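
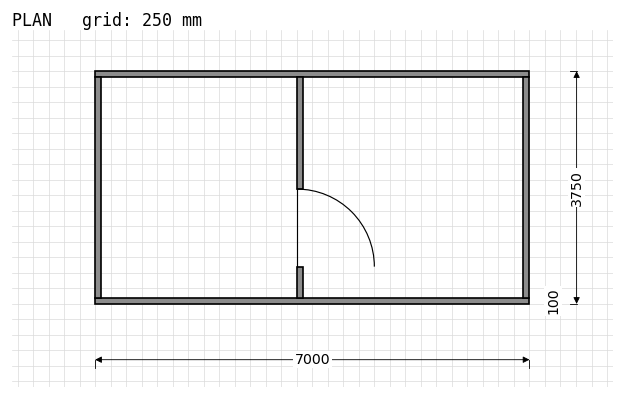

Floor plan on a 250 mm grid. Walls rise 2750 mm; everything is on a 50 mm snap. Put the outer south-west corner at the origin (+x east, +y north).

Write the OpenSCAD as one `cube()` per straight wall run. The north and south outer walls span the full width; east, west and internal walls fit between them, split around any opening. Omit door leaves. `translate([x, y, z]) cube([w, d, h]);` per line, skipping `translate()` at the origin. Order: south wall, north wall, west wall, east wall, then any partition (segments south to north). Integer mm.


cube([7000, 100, 2750]);
translate([0, 3650, 0]) cube([7000, 100, 2750]);
translate([0, 100, 0]) cube([100, 3550, 2750]);
translate([6900, 100, 0]) cube([100, 3550, 2750]);
translate([3250, 100, 0]) cube([100, 500, 2750]);
translate([3250, 1850, 0]) cube([100, 1800, 2750]);


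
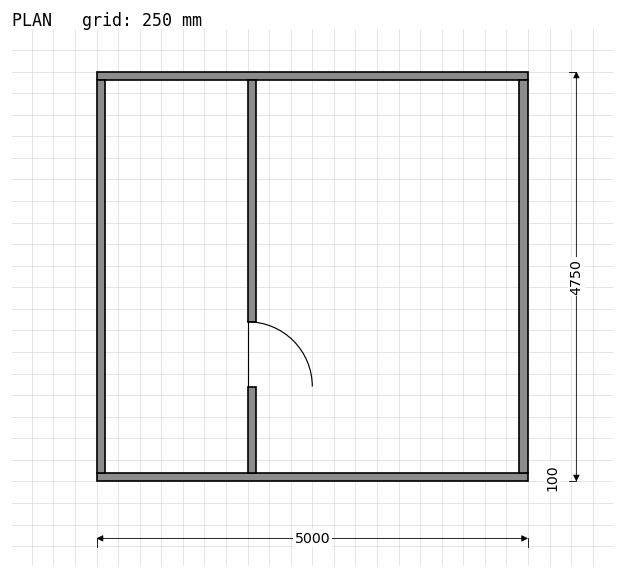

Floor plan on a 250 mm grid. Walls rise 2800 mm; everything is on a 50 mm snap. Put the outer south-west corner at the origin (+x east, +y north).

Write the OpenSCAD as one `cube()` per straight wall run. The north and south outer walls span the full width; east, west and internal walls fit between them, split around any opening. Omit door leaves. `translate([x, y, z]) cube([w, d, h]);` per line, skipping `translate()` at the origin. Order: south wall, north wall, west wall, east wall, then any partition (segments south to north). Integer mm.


cube([5000, 100, 2800]);
translate([0, 4650, 0]) cube([5000, 100, 2800]);
translate([0, 100, 0]) cube([100, 4550, 2800]);
translate([4900, 100, 0]) cube([100, 4550, 2800]);
translate([1750, 100, 0]) cube([100, 1000, 2800]);
translate([1750, 1850, 0]) cube([100, 2800, 2800]);


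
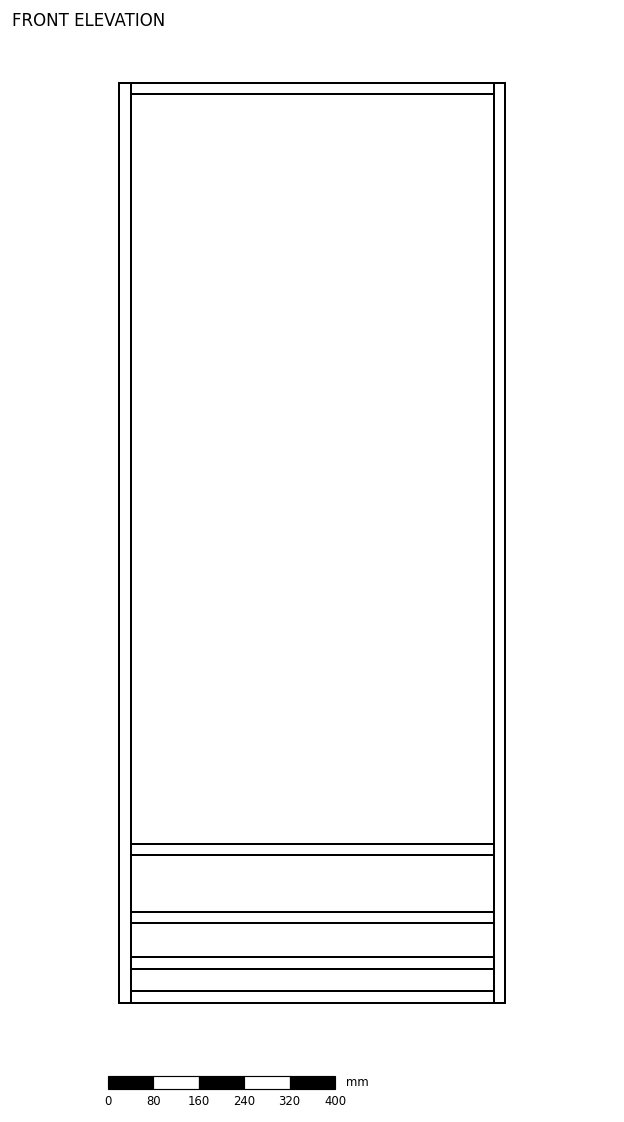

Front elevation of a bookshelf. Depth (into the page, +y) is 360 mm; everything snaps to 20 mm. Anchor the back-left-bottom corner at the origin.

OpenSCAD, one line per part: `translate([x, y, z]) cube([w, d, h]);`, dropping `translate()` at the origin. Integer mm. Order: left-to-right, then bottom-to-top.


cube([20, 360, 1620]);
translate([20, 0, 0]) cube([640, 360, 20]);
translate([20, 0, 60]) cube([640, 360, 20]);
translate([20, 0, 140]) cube([640, 360, 20]);
translate([20, 0, 260]) cube([640, 360, 20]);
translate([20, 0, 1600]) cube([640, 360, 20]);
translate([660, 0, 0]) cube([20, 360, 1620]);


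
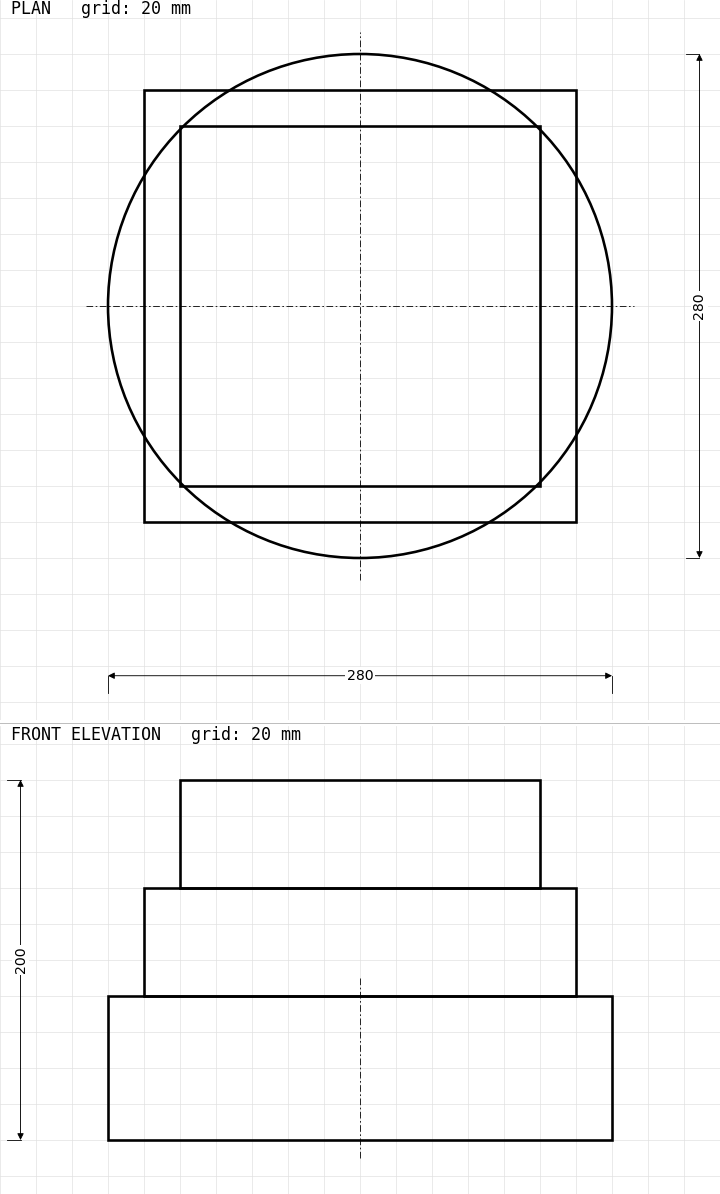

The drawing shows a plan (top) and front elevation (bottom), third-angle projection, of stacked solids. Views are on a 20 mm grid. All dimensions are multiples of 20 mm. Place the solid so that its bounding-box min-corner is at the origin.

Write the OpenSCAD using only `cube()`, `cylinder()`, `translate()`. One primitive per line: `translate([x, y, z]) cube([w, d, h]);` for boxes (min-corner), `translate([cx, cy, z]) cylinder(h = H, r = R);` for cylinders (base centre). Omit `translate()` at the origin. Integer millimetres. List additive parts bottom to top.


translate([140, 140, 0]) cylinder(h = 80, r = 140);
translate([20, 20, 80]) cube([240, 240, 60]);
translate([40, 40, 140]) cube([200, 200, 60]);


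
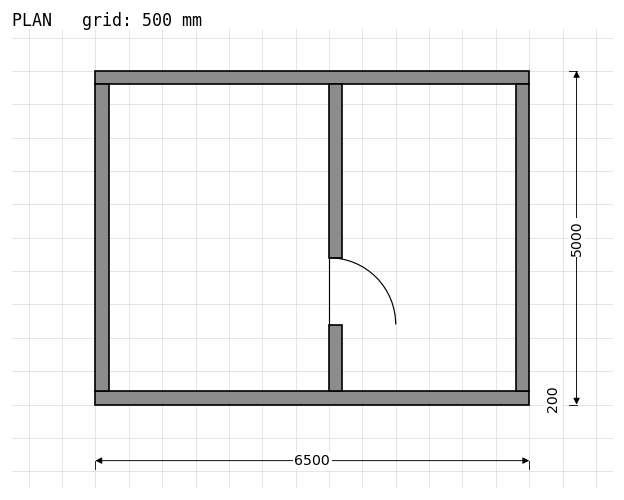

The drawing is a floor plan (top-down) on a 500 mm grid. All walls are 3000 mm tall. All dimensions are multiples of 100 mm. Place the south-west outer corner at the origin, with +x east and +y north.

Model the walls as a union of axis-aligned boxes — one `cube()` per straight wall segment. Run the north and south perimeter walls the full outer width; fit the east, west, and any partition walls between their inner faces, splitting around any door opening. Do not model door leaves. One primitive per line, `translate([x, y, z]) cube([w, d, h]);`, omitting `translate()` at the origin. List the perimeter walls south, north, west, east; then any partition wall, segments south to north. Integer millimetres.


cube([6500, 200, 3000]);
translate([0, 4800, 0]) cube([6500, 200, 3000]);
translate([0, 200, 0]) cube([200, 4600, 3000]);
translate([6300, 200, 0]) cube([200, 4600, 3000]);
translate([3500, 200, 0]) cube([200, 1000, 3000]);
translate([3500, 2200, 0]) cube([200, 2600, 3000]);


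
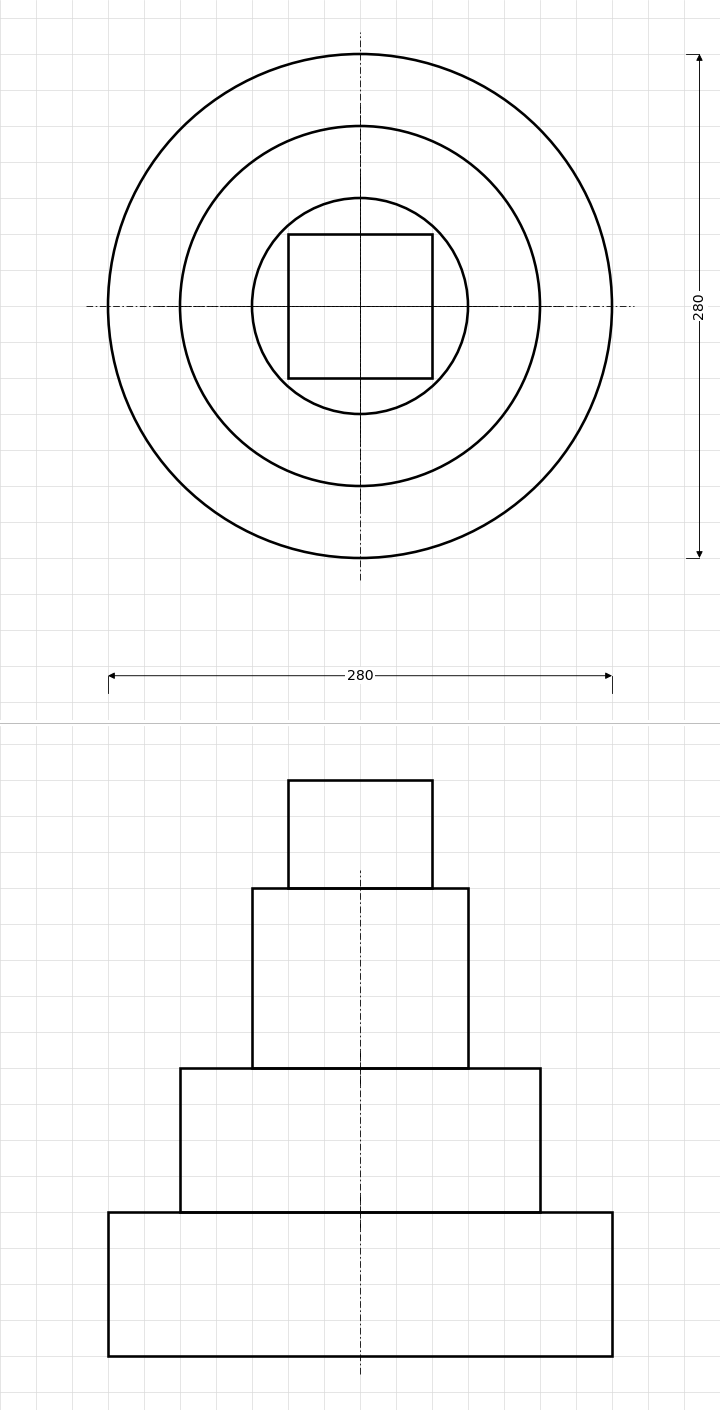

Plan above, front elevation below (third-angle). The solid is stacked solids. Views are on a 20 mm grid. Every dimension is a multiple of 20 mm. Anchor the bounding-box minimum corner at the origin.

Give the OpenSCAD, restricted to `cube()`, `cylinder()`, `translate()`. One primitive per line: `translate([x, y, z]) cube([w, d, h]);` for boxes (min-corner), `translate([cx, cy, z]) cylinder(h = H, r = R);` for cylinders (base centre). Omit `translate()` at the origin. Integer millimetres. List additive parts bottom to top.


translate([140, 140, 0]) cylinder(h = 80, r = 140);
translate([140, 140, 80]) cylinder(h = 80, r = 100);
translate([140, 140, 160]) cylinder(h = 100, r = 60);
translate([100, 100, 260]) cube([80, 80, 60]);


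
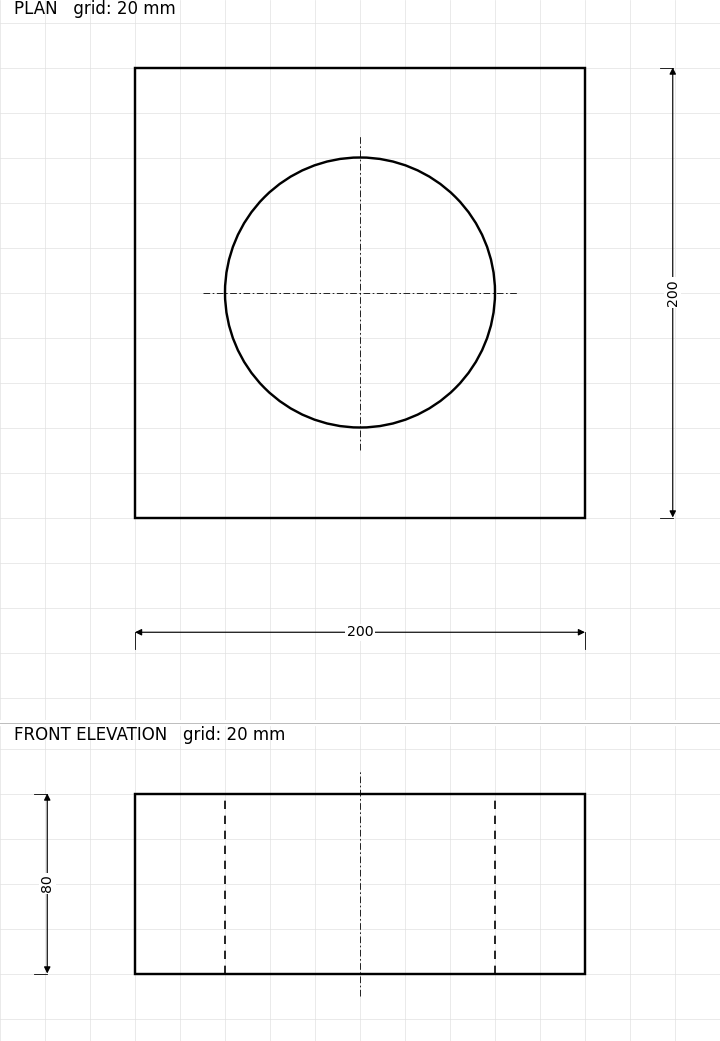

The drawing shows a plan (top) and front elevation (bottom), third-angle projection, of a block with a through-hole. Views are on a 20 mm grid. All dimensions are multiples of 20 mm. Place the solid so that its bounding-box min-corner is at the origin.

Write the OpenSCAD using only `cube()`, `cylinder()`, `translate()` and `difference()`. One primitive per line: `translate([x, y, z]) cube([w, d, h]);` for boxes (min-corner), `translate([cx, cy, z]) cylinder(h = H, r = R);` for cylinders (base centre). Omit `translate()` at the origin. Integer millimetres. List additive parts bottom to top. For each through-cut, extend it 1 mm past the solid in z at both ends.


difference() {
  cube([200, 200, 80]);
  translate([100, 100, -1]) cylinder(h = 82, r = 60);
}


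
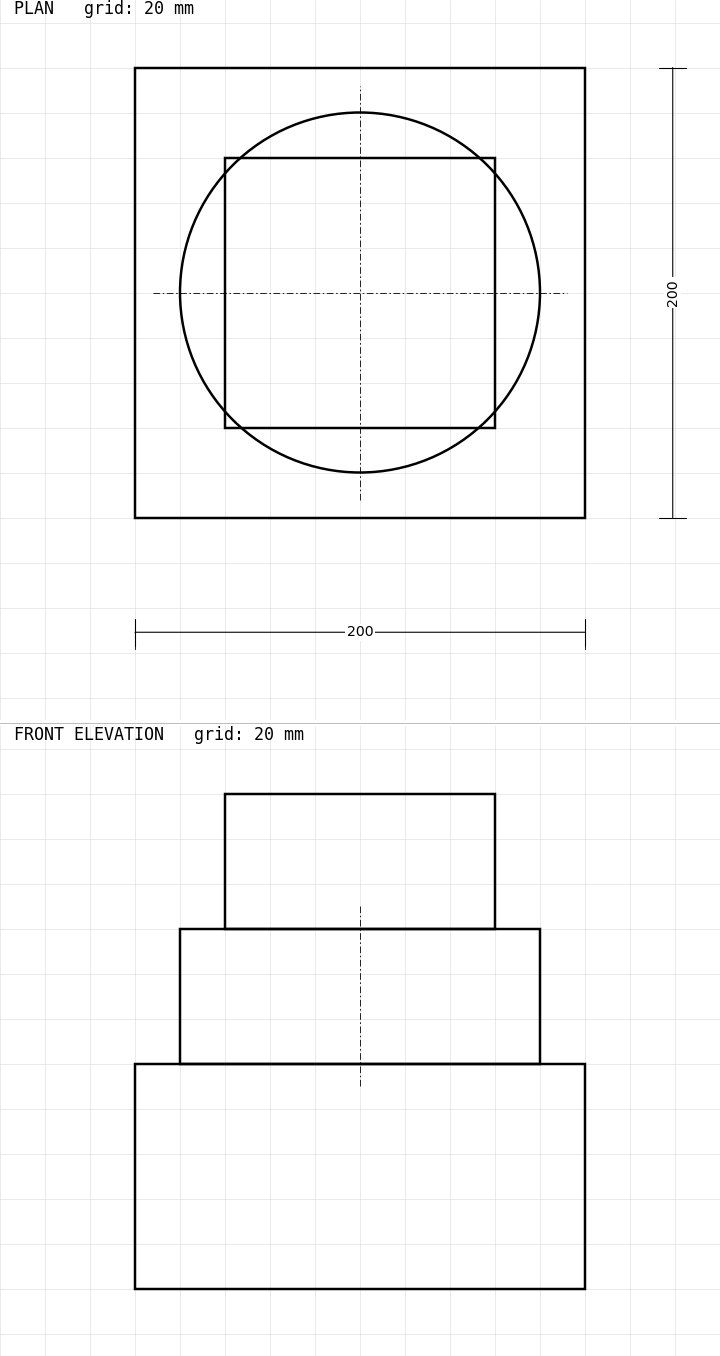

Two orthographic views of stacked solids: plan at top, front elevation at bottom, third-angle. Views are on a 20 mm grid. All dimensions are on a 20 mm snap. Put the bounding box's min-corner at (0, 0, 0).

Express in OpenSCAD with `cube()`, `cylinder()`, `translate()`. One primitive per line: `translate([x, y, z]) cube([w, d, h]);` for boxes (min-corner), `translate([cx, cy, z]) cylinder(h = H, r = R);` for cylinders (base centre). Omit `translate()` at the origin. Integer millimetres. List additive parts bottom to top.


cube([200, 200, 100]);
translate([100, 100, 100]) cylinder(h = 60, r = 80);
translate([40, 40, 160]) cube([120, 120, 60]);


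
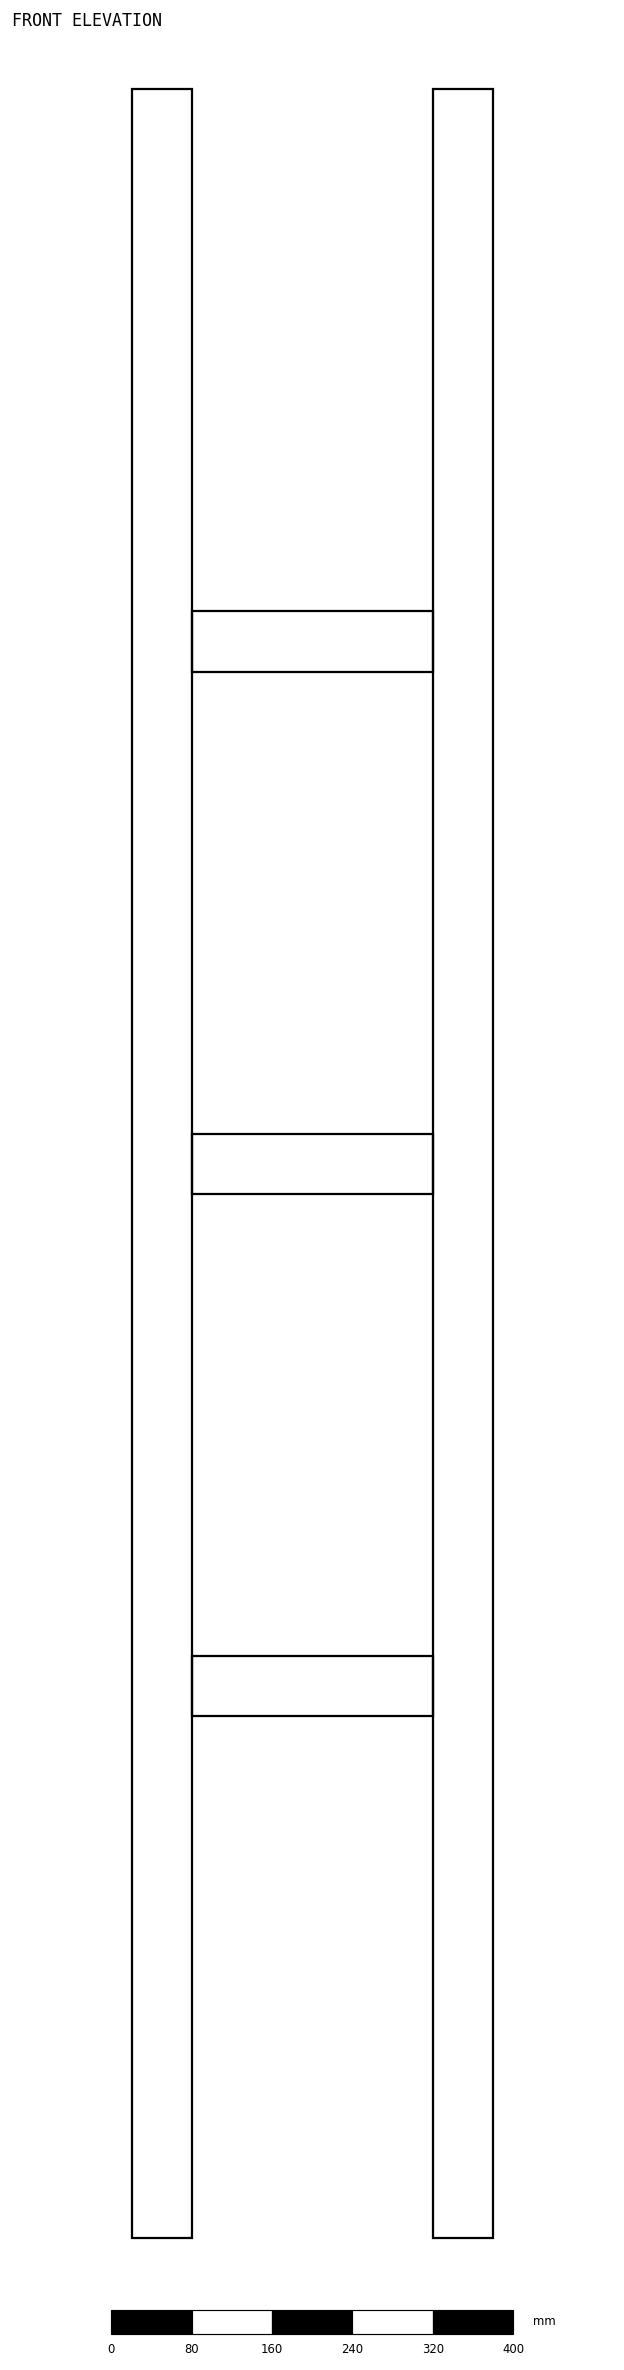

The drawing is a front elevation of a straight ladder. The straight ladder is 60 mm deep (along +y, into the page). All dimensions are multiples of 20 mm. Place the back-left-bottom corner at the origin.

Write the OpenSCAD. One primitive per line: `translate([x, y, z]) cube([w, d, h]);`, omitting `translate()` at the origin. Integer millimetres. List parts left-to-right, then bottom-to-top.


cube([60, 60, 2140]);
translate([60, 0, 520]) cube([240, 60, 60]);
translate([60, 0, 1040]) cube([240, 60, 60]);
translate([60, 0, 1560]) cube([240, 60, 60]);
translate([300, 0, 0]) cube([60, 60, 2140]);


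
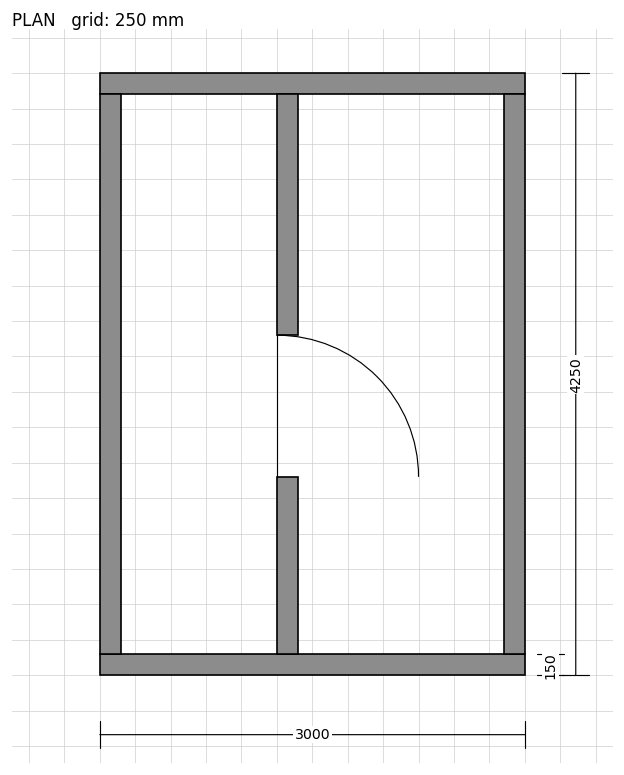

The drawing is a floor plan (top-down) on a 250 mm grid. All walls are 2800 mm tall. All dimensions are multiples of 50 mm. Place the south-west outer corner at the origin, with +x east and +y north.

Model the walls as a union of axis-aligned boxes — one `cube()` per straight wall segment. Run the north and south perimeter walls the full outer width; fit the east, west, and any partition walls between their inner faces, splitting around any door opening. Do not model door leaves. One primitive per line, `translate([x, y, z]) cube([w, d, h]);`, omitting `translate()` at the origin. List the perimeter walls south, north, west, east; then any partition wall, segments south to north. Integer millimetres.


cube([3000, 150, 2800]);
translate([0, 4100, 0]) cube([3000, 150, 2800]);
translate([0, 150, 0]) cube([150, 3950, 2800]);
translate([2850, 150, 0]) cube([150, 3950, 2800]);
translate([1250, 150, 0]) cube([150, 1250, 2800]);
translate([1250, 2400, 0]) cube([150, 1700, 2800]);


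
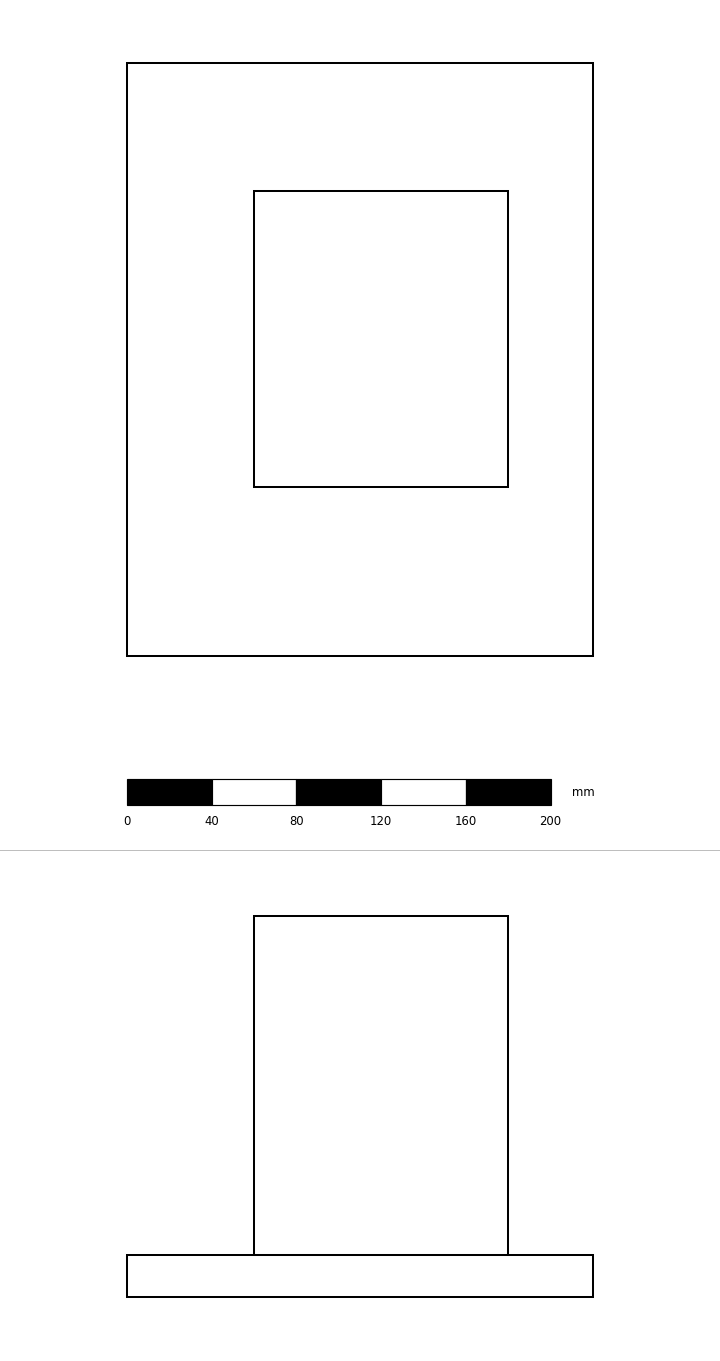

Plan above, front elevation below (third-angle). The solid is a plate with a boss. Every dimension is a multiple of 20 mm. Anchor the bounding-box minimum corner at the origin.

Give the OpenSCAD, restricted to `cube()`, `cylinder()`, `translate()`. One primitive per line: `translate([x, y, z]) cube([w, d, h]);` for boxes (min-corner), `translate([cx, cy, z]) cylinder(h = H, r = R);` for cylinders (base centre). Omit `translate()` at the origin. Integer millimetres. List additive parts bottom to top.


cube([220, 280, 20]);
translate([60, 80, 20]) cube([120, 140, 160]);


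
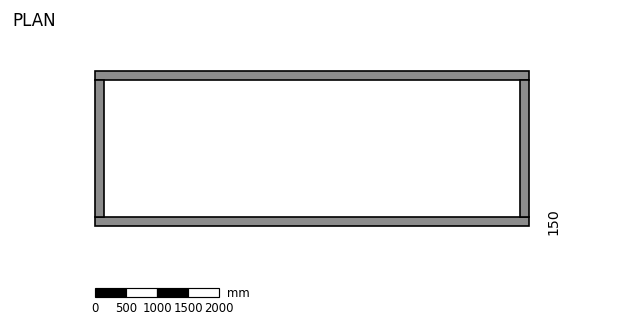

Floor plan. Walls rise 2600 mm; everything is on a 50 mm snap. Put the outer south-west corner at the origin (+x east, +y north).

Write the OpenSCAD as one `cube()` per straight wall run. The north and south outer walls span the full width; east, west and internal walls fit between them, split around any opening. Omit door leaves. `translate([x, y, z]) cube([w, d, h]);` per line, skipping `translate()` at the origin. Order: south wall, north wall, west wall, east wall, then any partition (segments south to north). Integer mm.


cube([7000, 150, 2600]);
translate([0, 2350, 0]) cube([7000, 150, 2600]);
translate([0, 150, 0]) cube([150, 2200, 2600]);
translate([6850, 150, 0]) cube([150, 2200, 2600]);


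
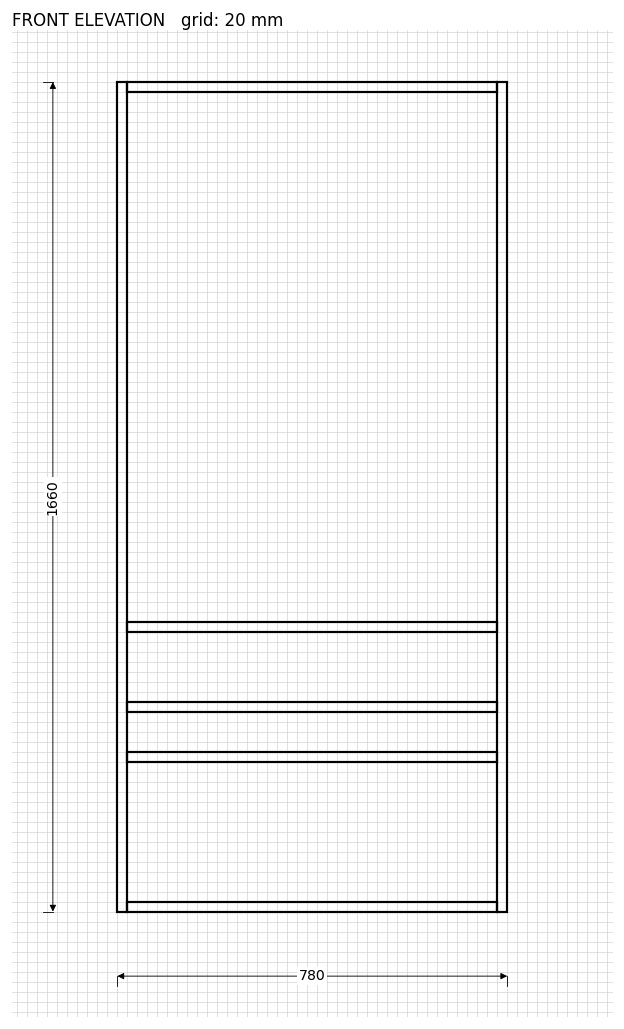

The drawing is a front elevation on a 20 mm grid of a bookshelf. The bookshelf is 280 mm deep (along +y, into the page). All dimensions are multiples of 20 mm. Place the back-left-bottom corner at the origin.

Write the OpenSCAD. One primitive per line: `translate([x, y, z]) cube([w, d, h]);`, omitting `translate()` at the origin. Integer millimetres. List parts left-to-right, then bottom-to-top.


cube([20, 280, 1660]);
translate([20, 0, 0]) cube([740, 280, 20]);
translate([20, 0, 300]) cube([740, 280, 20]);
translate([20, 0, 400]) cube([740, 280, 20]);
translate([20, 0, 560]) cube([740, 280, 20]);
translate([20, 0, 1640]) cube([740, 280, 20]);
translate([760, 0, 0]) cube([20, 280, 1660]);


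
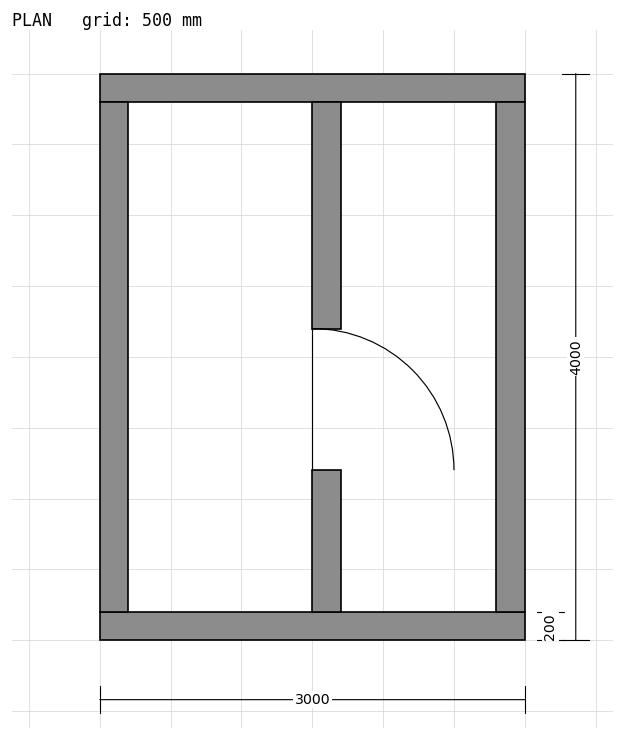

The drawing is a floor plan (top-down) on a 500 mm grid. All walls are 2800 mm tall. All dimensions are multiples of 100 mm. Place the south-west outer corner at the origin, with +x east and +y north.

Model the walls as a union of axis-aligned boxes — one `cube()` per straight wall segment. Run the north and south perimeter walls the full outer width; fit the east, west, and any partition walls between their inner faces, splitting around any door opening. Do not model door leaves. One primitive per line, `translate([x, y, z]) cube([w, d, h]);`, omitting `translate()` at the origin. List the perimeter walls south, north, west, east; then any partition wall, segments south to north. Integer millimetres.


cube([3000, 200, 2800]);
translate([0, 3800, 0]) cube([3000, 200, 2800]);
translate([0, 200, 0]) cube([200, 3600, 2800]);
translate([2800, 200, 0]) cube([200, 3600, 2800]);
translate([1500, 200, 0]) cube([200, 1000, 2800]);
translate([1500, 2200, 0]) cube([200, 1600, 2800]);


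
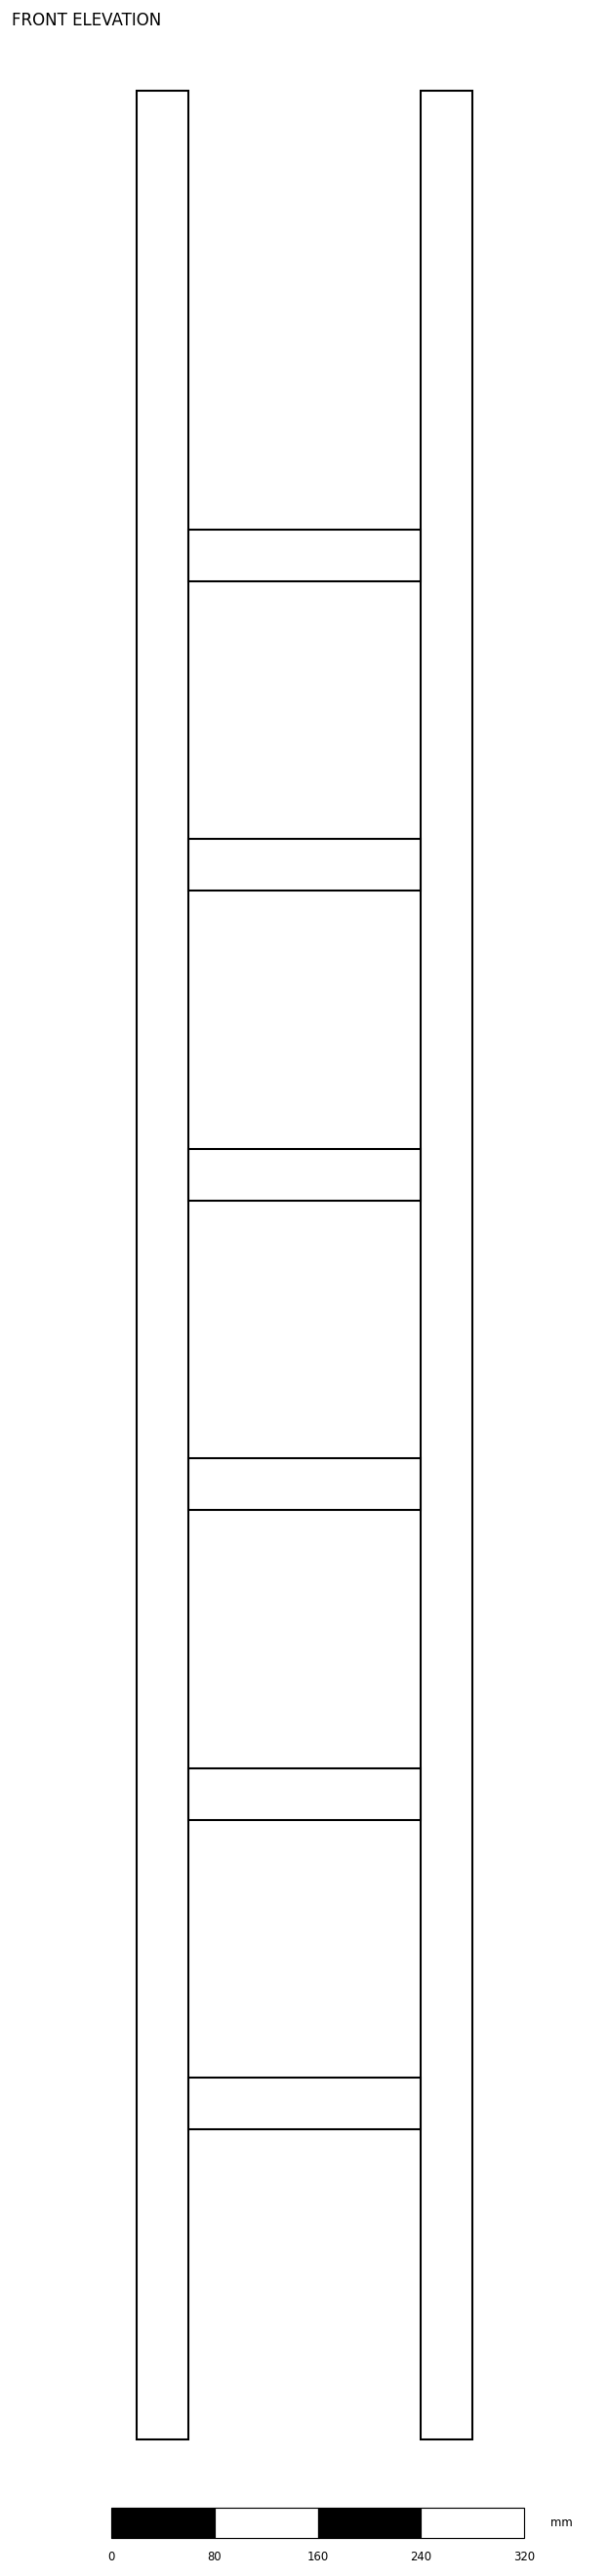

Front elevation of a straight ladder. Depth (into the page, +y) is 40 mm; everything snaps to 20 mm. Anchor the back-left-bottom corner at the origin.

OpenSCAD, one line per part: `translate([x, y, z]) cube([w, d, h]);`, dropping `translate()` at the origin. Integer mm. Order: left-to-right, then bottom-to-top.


cube([40, 40, 1820]);
translate([40, 0, 240]) cube([180, 40, 40]);
translate([40, 0, 480]) cube([180, 40, 40]);
translate([40, 0, 720]) cube([180, 40, 40]);
translate([40, 0, 960]) cube([180, 40, 40]);
translate([40, 0, 1200]) cube([180, 40, 40]);
translate([40, 0, 1440]) cube([180, 40, 40]);
translate([220, 0, 0]) cube([40, 40, 1820]);


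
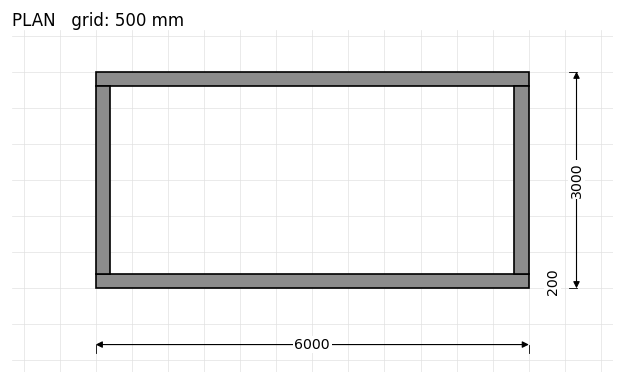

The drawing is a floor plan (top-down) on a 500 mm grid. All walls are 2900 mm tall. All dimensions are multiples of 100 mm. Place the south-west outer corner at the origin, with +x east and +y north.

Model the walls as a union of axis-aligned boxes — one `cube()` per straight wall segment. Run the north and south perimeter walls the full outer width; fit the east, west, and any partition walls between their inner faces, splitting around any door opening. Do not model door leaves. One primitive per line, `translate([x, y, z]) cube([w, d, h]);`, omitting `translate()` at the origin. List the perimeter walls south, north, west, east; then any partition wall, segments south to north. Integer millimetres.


cube([6000, 200, 2900]);
translate([0, 2800, 0]) cube([6000, 200, 2900]);
translate([0, 200, 0]) cube([200, 2600, 2900]);
translate([5800, 200, 0]) cube([200, 2600, 2900]);


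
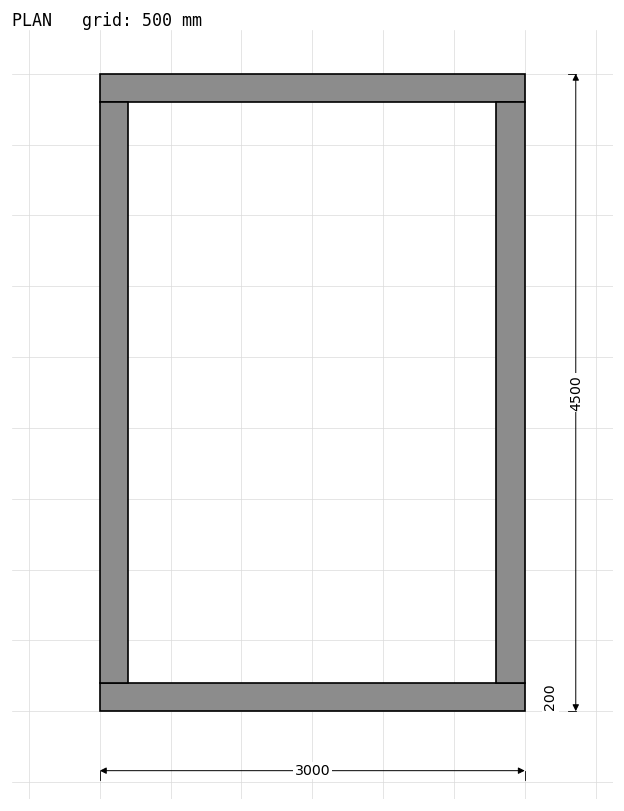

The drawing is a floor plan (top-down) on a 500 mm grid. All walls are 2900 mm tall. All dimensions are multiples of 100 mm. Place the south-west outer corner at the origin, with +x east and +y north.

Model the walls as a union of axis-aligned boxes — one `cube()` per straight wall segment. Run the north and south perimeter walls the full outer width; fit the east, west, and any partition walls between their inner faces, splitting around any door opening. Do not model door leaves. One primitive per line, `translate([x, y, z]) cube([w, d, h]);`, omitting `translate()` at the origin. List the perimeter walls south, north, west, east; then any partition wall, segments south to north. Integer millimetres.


cube([3000, 200, 2900]);
translate([0, 4300, 0]) cube([3000, 200, 2900]);
translate([0, 200, 0]) cube([200, 4100, 2900]);
translate([2800, 200, 0]) cube([200, 4100, 2900]);


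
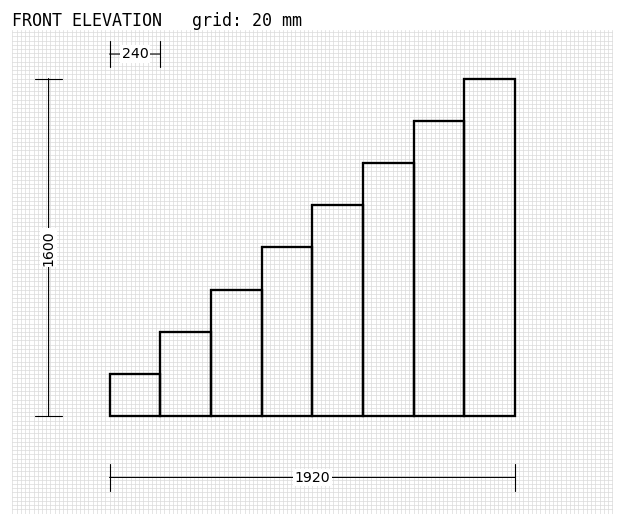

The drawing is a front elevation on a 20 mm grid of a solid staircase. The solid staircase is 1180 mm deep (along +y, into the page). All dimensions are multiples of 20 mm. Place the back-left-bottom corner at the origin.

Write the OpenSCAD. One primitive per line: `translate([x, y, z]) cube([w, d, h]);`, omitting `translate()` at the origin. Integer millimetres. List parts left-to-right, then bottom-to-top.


cube([240, 1180, 200]);
translate([240, 0, 0]) cube([240, 1180, 400]);
translate([480, 0, 0]) cube([240, 1180, 600]);
translate([720, 0, 0]) cube([240, 1180, 800]);
translate([960, 0, 0]) cube([240, 1180, 1000]);
translate([1200, 0, 0]) cube([240, 1180, 1200]);
translate([1440, 0, 0]) cube([240, 1180, 1400]);
translate([1680, 0, 0]) cube([240, 1180, 1600]);


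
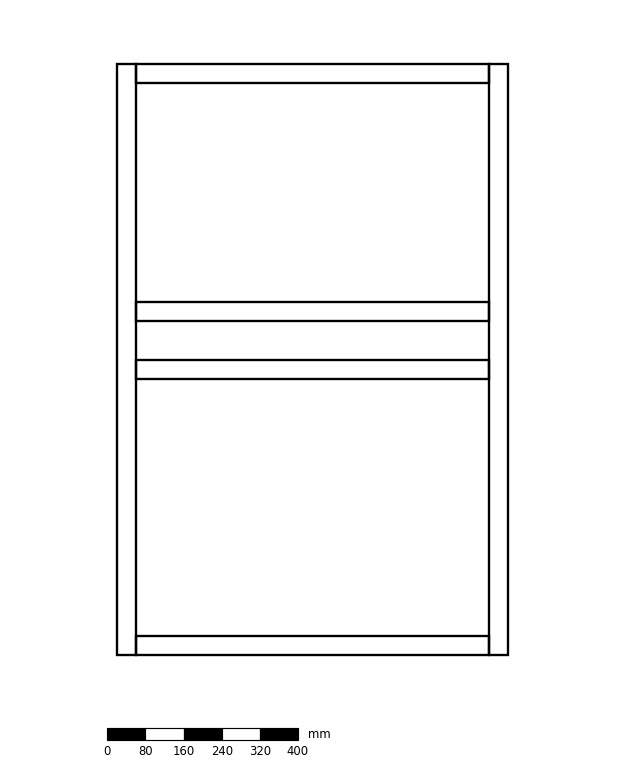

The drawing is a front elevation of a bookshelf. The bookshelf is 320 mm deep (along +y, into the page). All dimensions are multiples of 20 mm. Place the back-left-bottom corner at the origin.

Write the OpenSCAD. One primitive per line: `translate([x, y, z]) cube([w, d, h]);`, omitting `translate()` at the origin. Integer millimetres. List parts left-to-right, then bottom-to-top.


cube([40, 320, 1240]);
translate([40, 0, 0]) cube([740, 320, 40]);
translate([40, 0, 580]) cube([740, 320, 40]);
translate([40, 0, 700]) cube([740, 320, 40]);
translate([40, 0, 1200]) cube([740, 320, 40]);
translate([780, 0, 0]) cube([40, 320, 1240]);


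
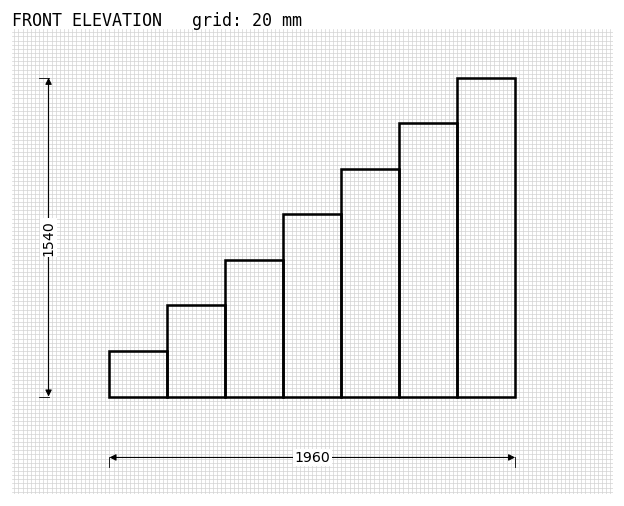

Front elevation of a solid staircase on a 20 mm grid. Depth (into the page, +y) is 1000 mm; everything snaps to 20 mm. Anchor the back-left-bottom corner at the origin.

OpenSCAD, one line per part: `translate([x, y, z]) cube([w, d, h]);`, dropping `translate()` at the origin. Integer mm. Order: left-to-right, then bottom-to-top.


cube([280, 1000, 220]);
translate([280, 0, 0]) cube([280, 1000, 440]);
translate([560, 0, 0]) cube([280, 1000, 660]);
translate([840, 0, 0]) cube([280, 1000, 880]);
translate([1120, 0, 0]) cube([280, 1000, 1100]);
translate([1400, 0, 0]) cube([280, 1000, 1320]);
translate([1680, 0, 0]) cube([280, 1000, 1540]);


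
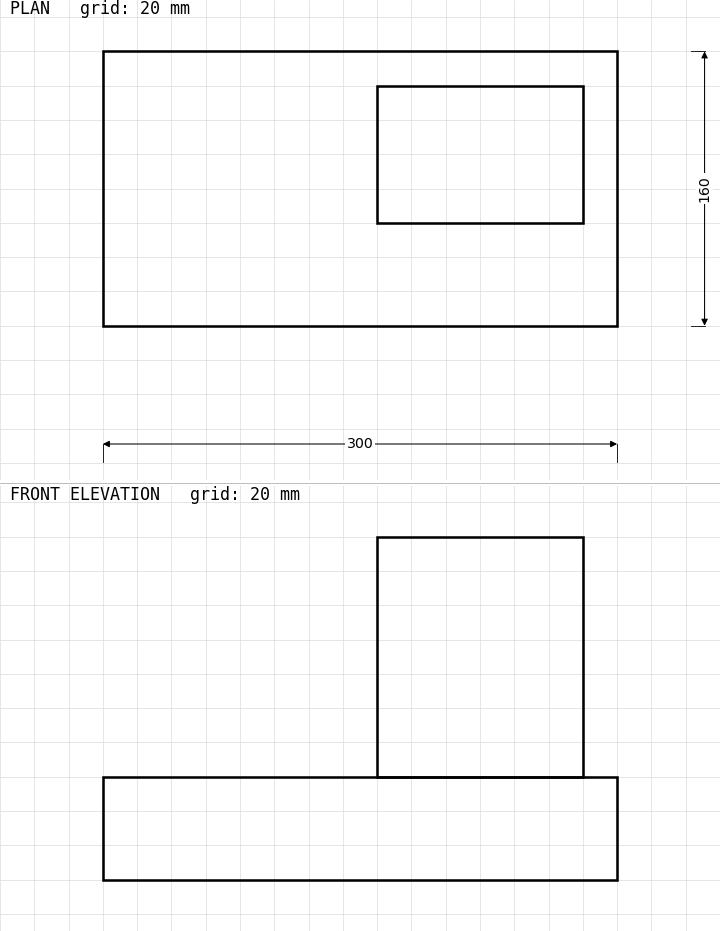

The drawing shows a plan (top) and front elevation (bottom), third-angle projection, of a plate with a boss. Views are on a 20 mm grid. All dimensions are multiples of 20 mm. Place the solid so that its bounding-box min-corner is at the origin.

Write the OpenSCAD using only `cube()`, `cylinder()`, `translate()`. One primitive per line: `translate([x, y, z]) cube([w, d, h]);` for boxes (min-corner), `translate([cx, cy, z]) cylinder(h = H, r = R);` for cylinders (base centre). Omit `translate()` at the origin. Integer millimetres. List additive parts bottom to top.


cube([300, 160, 60]);
translate([160, 60, 60]) cube([120, 80, 140]);


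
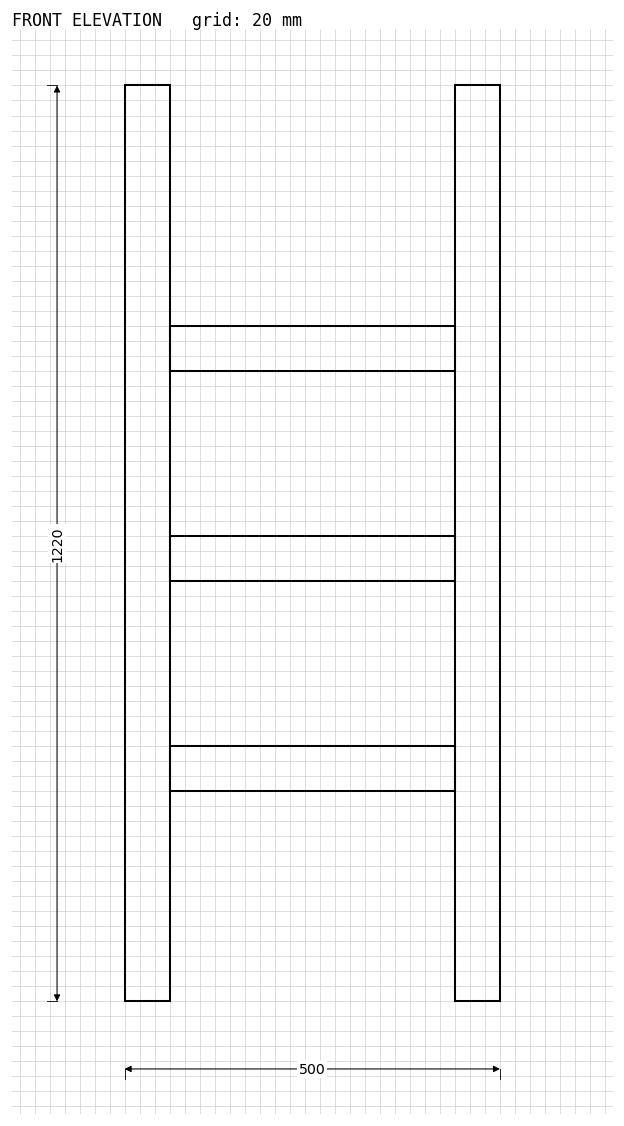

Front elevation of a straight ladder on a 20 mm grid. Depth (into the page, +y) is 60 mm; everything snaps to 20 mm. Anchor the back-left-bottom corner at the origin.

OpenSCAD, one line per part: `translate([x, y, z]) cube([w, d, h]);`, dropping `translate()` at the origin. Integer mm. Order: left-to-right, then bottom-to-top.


cube([60, 60, 1220]);
translate([60, 0, 280]) cube([380, 60, 60]);
translate([60, 0, 560]) cube([380, 60, 60]);
translate([60, 0, 840]) cube([380, 60, 60]);
translate([440, 0, 0]) cube([60, 60, 1220]);


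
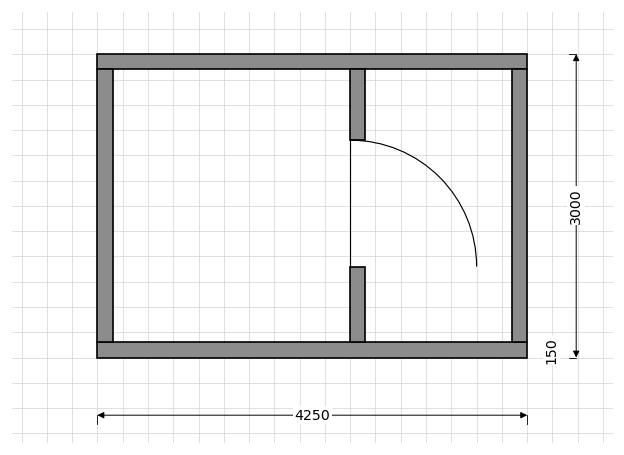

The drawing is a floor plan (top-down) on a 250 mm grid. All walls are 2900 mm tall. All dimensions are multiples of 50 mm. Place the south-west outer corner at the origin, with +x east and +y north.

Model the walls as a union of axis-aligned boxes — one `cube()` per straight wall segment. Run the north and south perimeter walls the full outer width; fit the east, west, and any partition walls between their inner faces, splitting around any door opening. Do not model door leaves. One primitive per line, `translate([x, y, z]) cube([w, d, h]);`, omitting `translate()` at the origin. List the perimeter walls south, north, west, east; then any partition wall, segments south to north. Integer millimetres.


cube([4250, 150, 2900]);
translate([0, 2850, 0]) cube([4250, 150, 2900]);
translate([0, 150, 0]) cube([150, 2700, 2900]);
translate([4100, 150, 0]) cube([150, 2700, 2900]);
translate([2500, 150, 0]) cube([150, 750, 2900]);
translate([2500, 2150, 0]) cube([150, 700, 2900]);


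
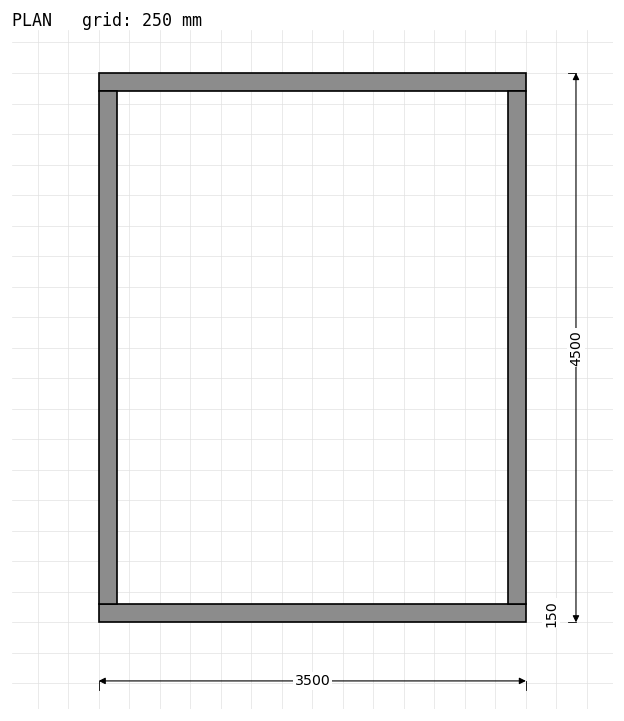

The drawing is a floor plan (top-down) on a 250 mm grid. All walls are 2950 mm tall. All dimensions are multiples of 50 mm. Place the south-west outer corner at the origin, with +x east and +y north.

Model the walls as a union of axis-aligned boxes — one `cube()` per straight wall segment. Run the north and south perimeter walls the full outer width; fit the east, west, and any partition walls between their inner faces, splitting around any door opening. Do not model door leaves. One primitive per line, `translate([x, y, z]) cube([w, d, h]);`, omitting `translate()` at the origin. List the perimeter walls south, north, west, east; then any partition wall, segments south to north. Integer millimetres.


cube([3500, 150, 2950]);
translate([0, 4350, 0]) cube([3500, 150, 2950]);
translate([0, 150, 0]) cube([150, 4200, 2950]);
translate([3350, 150, 0]) cube([150, 4200, 2950]);


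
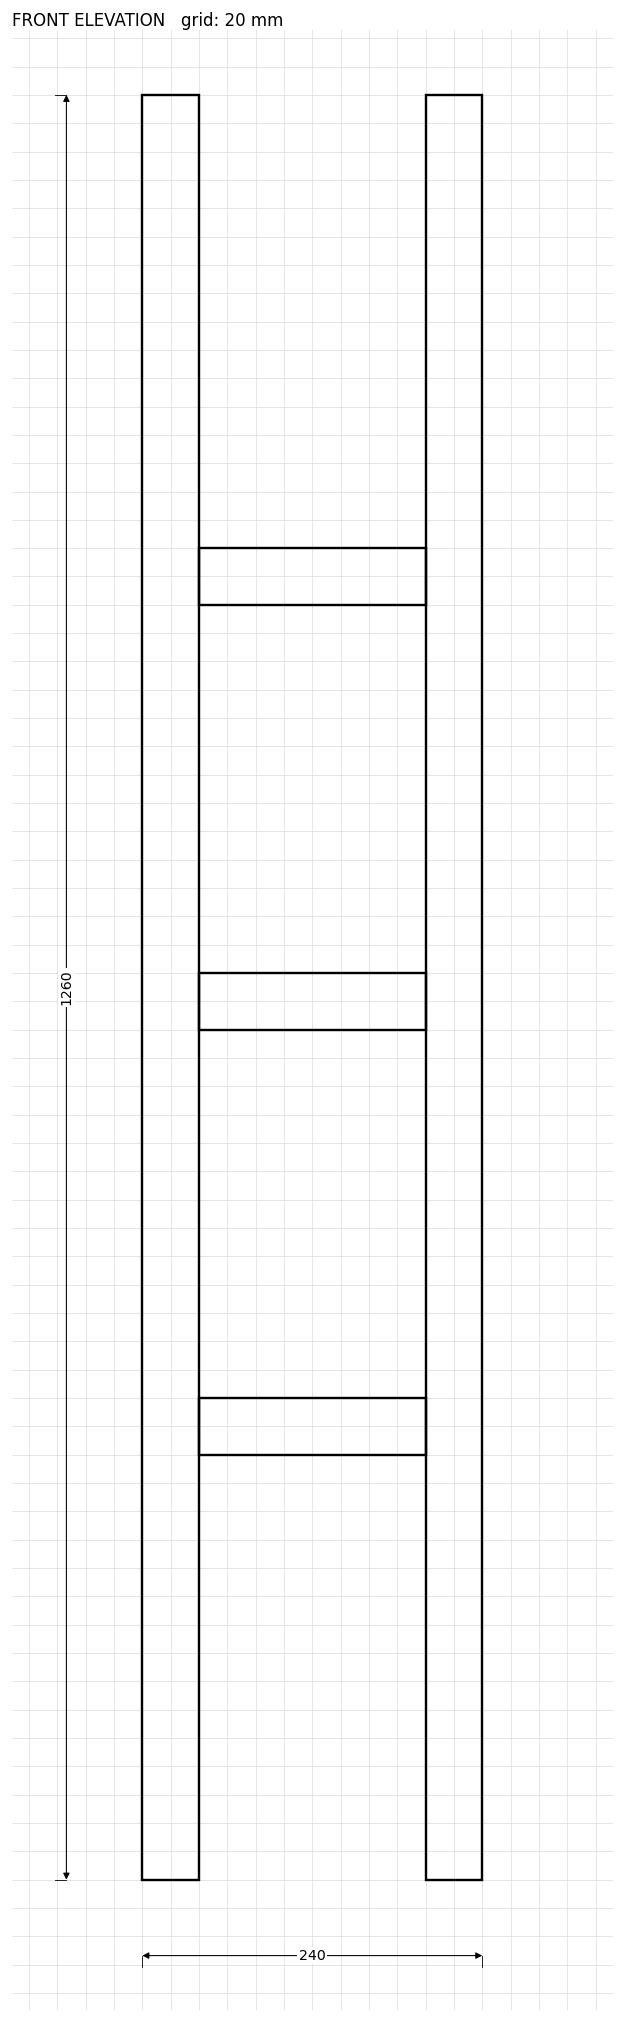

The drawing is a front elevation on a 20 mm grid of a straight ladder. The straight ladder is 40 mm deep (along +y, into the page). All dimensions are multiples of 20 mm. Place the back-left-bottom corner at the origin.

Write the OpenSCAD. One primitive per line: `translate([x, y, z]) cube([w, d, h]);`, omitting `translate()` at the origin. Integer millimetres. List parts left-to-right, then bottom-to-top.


cube([40, 40, 1260]);
translate([40, 0, 300]) cube([160, 40, 40]);
translate([40, 0, 600]) cube([160, 40, 40]);
translate([40, 0, 900]) cube([160, 40, 40]);
translate([200, 0, 0]) cube([40, 40, 1260]);


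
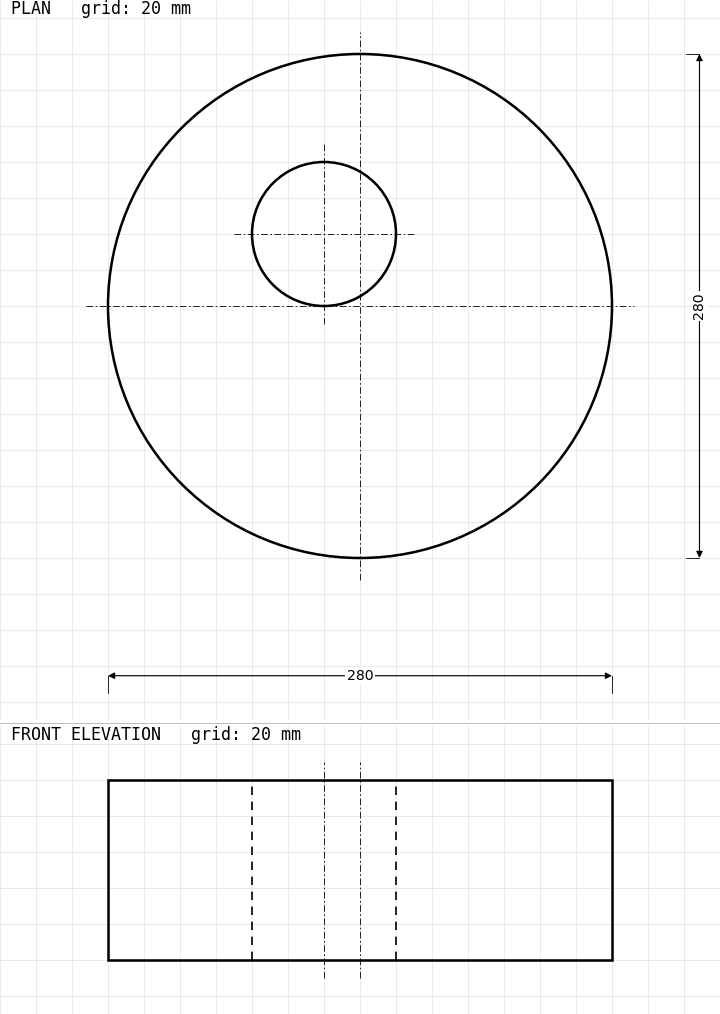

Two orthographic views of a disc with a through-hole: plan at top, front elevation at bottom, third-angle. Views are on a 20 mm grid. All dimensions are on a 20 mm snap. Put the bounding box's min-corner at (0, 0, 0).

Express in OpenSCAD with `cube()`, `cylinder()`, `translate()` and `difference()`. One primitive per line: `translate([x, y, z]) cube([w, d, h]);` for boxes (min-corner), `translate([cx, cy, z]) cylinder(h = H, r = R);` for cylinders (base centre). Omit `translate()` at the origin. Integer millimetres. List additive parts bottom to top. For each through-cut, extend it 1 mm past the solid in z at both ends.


difference() {
  translate([140, 140, 0]) cylinder(h = 100, r = 140);
  translate([120, 180, -1]) cylinder(h = 102, r = 40);
}


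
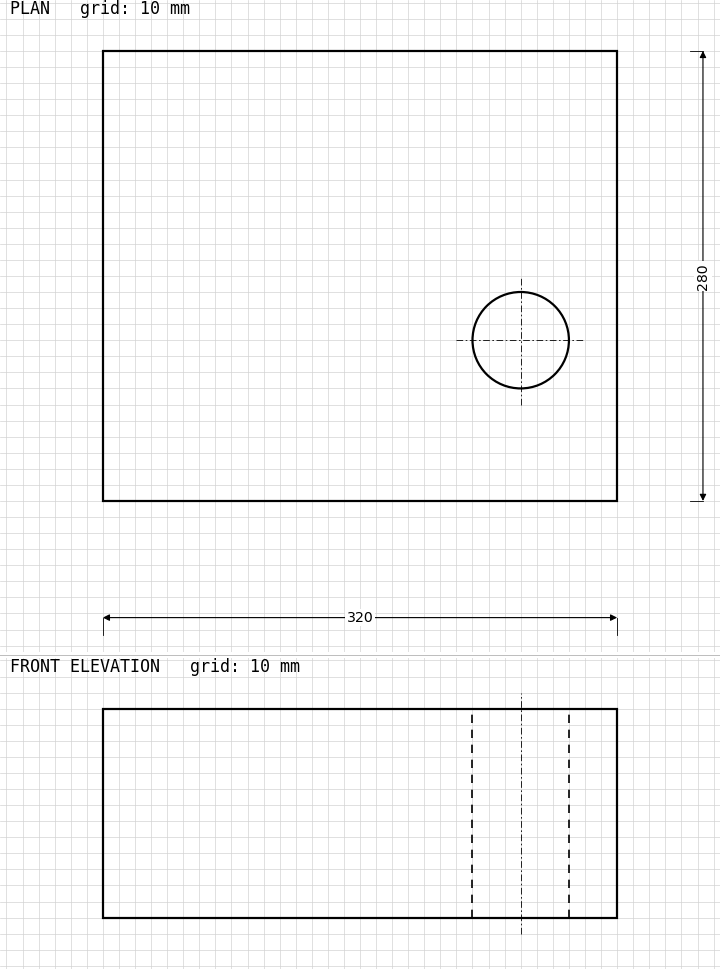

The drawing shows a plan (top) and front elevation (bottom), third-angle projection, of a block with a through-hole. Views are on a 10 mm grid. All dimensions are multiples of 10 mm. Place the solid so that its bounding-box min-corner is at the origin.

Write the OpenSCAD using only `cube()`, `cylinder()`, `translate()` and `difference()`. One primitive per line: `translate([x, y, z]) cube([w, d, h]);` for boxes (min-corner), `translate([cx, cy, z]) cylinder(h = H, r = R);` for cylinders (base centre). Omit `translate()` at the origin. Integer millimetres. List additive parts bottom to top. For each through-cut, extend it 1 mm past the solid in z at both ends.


difference() {
  cube([320, 280, 130]);
  translate([260, 100, -1]) cylinder(h = 132, r = 30);
}


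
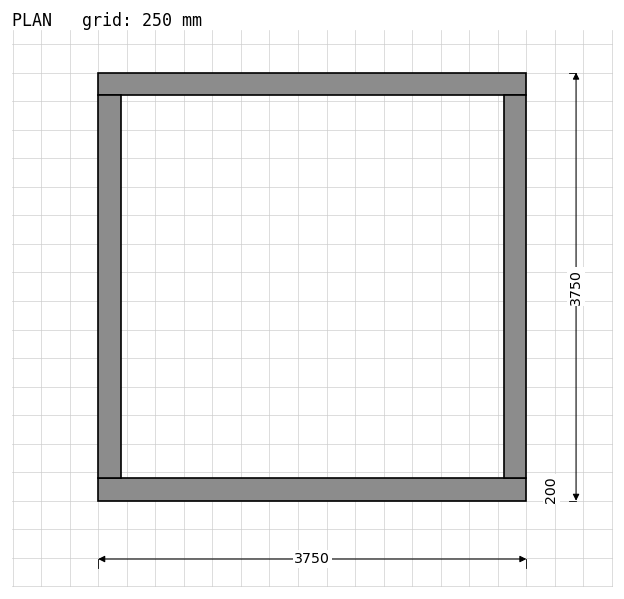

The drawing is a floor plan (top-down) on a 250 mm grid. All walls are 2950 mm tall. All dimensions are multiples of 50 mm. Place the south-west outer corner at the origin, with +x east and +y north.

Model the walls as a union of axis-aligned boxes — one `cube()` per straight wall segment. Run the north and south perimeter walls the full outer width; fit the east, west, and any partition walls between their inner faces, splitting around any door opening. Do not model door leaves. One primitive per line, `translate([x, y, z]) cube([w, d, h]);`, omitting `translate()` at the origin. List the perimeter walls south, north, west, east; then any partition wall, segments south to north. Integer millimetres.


cube([3750, 200, 2950]);
translate([0, 3550, 0]) cube([3750, 200, 2950]);
translate([0, 200, 0]) cube([200, 3350, 2950]);
translate([3550, 200, 0]) cube([200, 3350, 2950]);


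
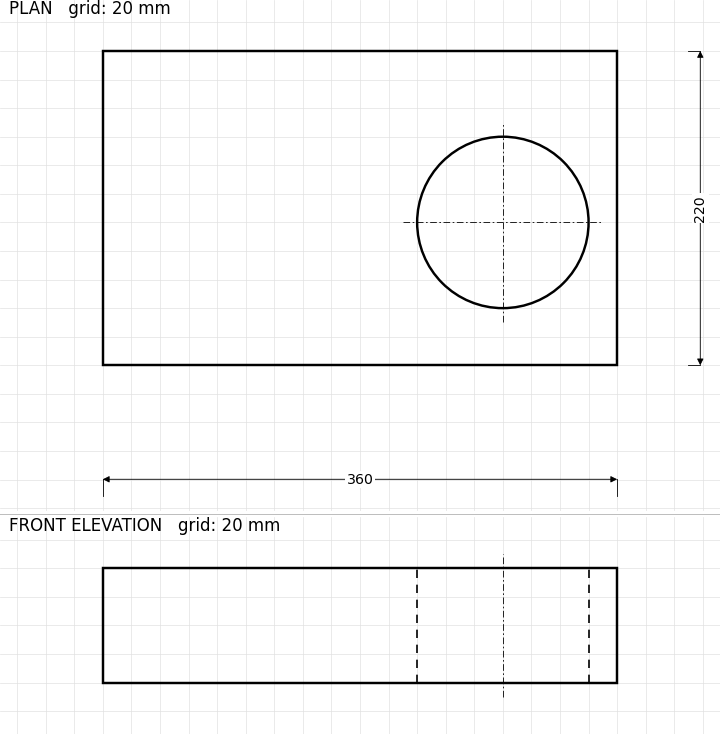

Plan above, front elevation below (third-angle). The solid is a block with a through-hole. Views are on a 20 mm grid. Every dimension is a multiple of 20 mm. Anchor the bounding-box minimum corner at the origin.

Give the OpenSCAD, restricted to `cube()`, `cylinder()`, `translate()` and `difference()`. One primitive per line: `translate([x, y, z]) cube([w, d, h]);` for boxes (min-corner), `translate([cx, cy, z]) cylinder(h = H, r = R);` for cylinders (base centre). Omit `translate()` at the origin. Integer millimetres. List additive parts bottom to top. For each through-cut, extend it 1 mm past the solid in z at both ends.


difference() {
  cube([360, 220, 80]);
  translate([280, 100, -1]) cylinder(h = 82, r = 60);
}


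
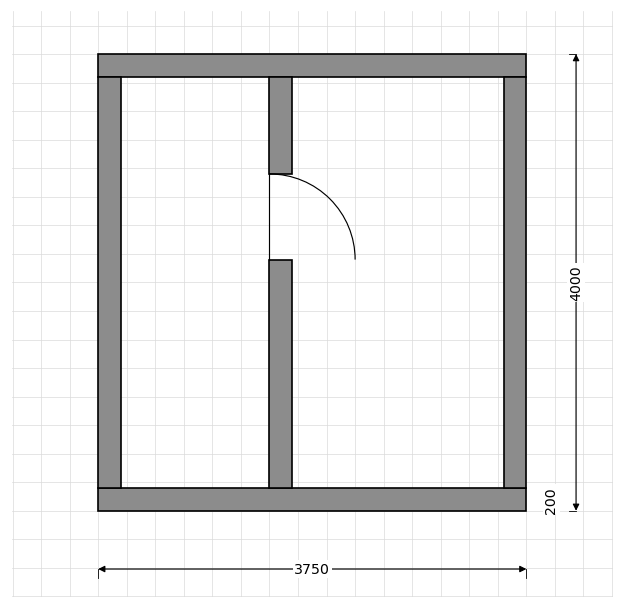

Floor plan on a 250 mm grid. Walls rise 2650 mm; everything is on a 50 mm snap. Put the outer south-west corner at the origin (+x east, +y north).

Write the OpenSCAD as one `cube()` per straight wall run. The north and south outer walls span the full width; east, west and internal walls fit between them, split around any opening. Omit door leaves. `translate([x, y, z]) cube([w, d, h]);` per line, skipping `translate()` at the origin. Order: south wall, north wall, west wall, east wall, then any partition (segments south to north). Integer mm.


cube([3750, 200, 2650]);
translate([0, 3800, 0]) cube([3750, 200, 2650]);
translate([0, 200, 0]) cube([200, 3600, 2650]);
translate([3550, 200, 0]) cube([200, 3600, 2650]);
translate([1500, 200, 0]) cube([200, 2000, 2650]);
translate([1500, 2950, 0]) cube([200, 850, 2650]);


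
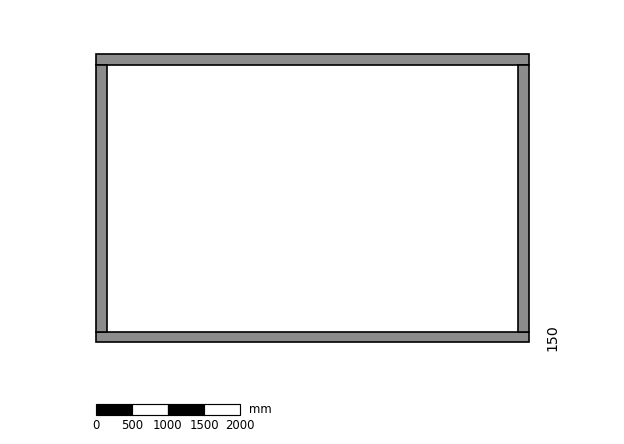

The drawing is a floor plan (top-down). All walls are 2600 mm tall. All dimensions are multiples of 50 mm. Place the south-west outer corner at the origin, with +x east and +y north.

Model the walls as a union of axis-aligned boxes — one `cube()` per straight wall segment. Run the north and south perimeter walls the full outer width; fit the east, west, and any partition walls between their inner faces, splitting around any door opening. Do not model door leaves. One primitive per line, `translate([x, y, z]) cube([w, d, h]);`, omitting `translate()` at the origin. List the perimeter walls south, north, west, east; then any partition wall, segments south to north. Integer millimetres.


cube([6000, 150, 2600]);
translate([0, 3850, 0]) cube([6000, 150, 2600]);
translate([0, 150, 0]) cube([150, 3700, 2600]);
translate([5850, 150, 0]) cube([150, 3700, 2600]);


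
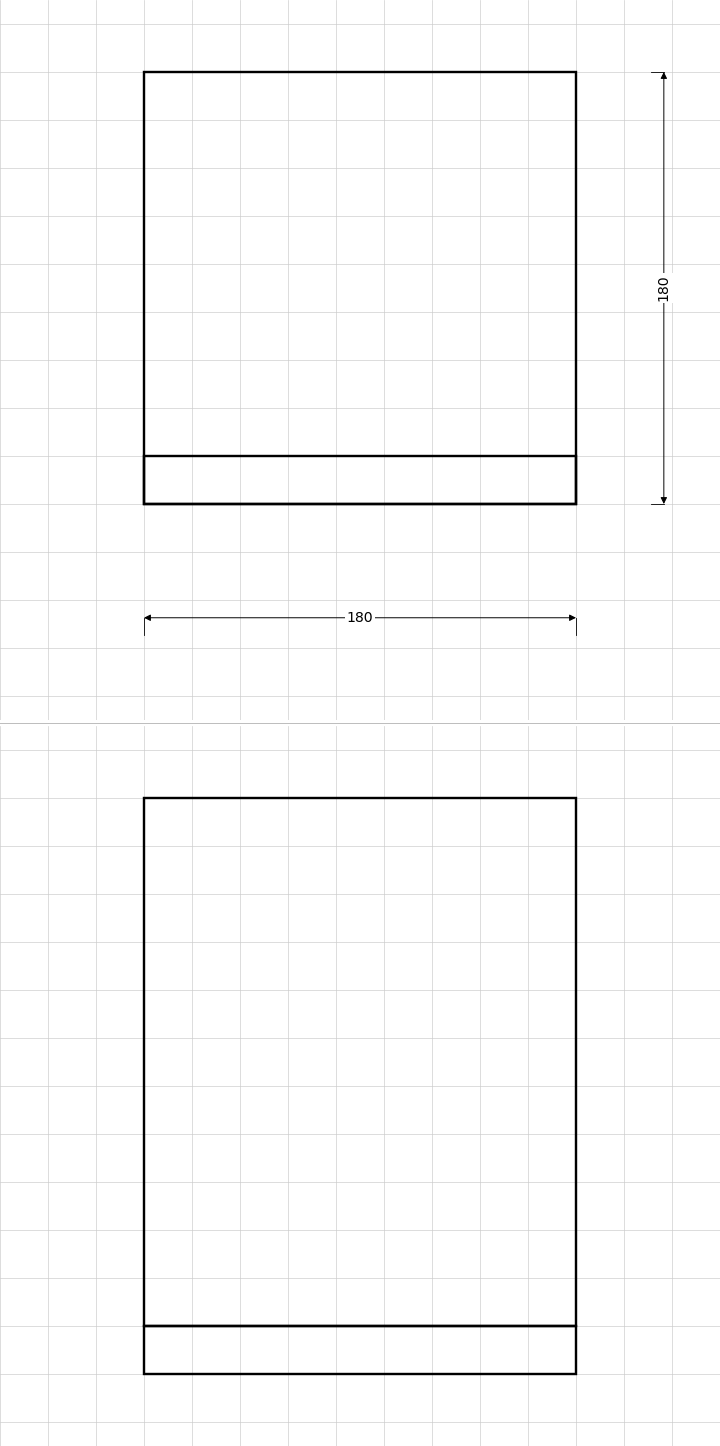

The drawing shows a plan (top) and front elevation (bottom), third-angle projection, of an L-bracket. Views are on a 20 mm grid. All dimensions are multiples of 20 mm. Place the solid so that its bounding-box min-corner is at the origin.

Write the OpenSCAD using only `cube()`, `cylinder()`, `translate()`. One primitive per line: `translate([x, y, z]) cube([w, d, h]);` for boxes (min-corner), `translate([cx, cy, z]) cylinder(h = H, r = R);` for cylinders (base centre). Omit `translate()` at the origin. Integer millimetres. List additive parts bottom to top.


cube([180, 180, 20]);
translate([0, 0, 20]) cube([180, 20, 220]);


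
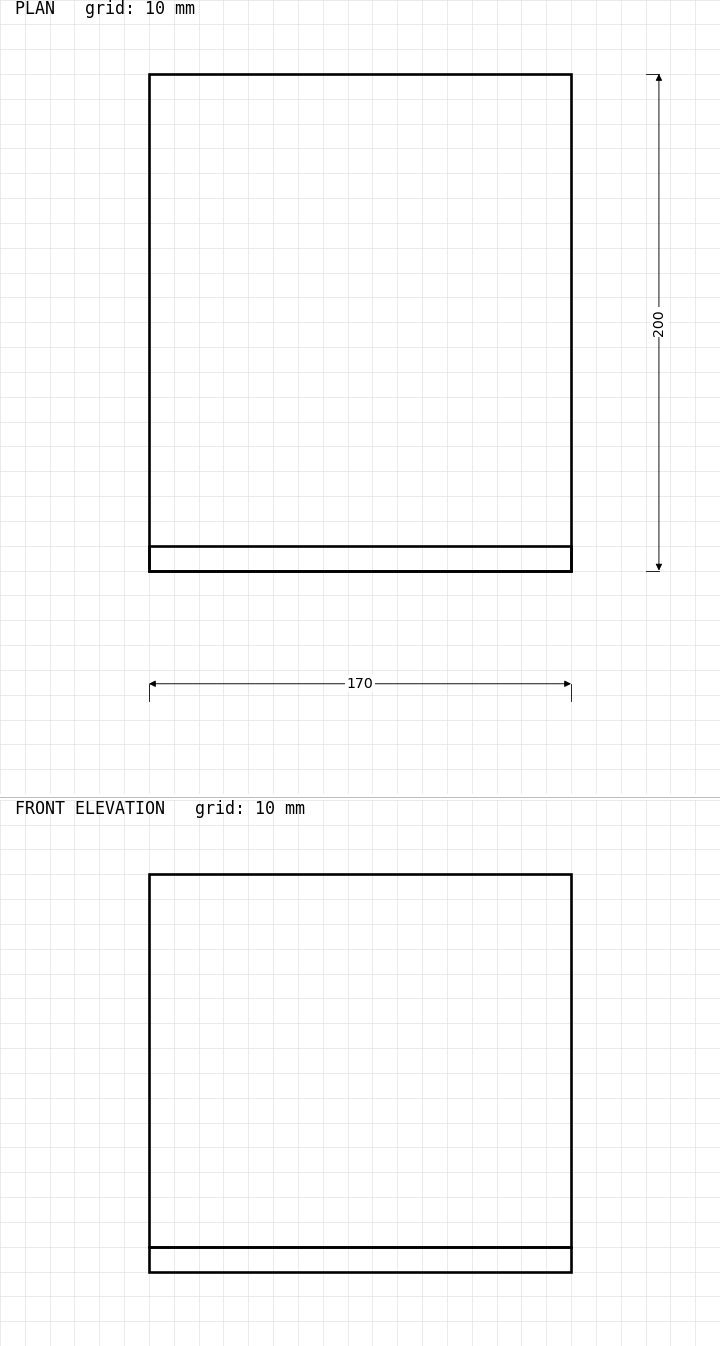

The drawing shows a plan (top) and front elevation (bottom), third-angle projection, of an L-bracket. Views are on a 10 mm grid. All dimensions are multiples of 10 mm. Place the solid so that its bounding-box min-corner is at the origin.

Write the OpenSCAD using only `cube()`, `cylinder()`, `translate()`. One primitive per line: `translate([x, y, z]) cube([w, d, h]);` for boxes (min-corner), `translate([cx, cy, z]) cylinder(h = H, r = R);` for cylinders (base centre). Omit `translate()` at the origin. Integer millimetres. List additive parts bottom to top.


cube([170, 200, 10]);
translate([0, 0, 10]) cube([170, 10, 150]);


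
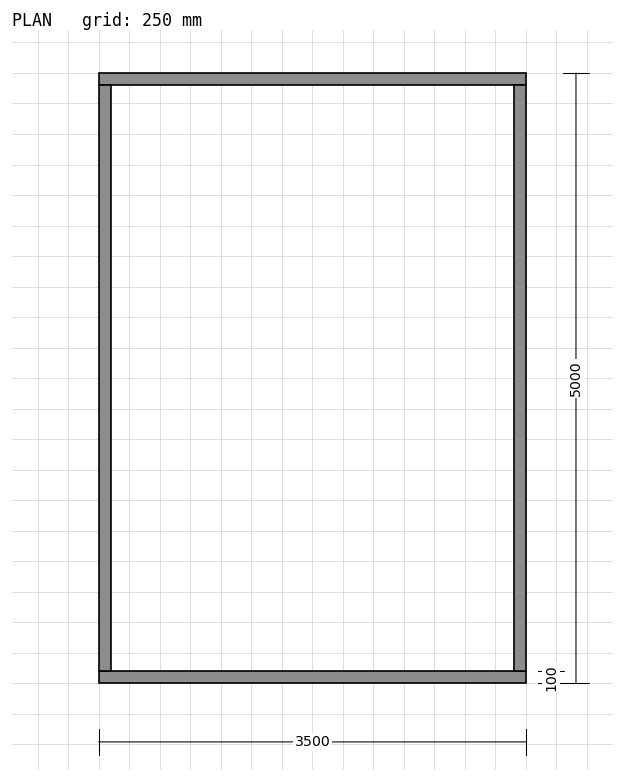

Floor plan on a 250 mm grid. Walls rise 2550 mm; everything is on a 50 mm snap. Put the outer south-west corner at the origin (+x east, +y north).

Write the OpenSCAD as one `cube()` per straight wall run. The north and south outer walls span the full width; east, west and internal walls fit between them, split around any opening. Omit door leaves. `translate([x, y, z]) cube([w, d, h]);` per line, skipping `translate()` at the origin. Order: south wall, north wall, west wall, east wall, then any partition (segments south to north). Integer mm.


cube([3500, 100, 2550]);
translate([0, 4900, 0]) cube([3500, 100, 2550]);
translate([0, 100, 0]) cube([100, 4800, 2550]);
translate([3400, 100, 0]) cube([100, 4800, 2550]);
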